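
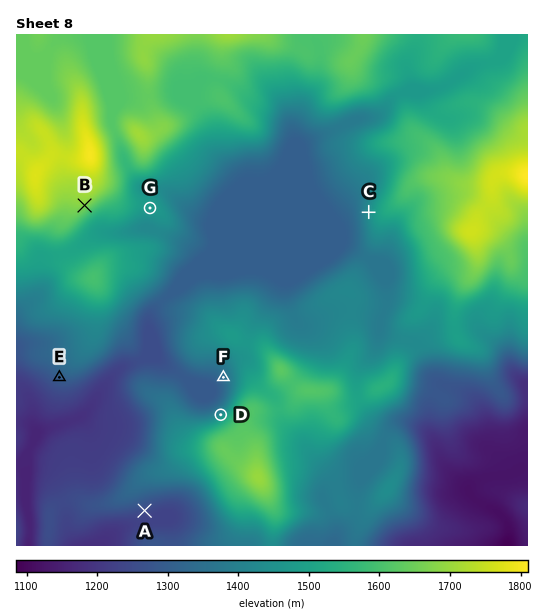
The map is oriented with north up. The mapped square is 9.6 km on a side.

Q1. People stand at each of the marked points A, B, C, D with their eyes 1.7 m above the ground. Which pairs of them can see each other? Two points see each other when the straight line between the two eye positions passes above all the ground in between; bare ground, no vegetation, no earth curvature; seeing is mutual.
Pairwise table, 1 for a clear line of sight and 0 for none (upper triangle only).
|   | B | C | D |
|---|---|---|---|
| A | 0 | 0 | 0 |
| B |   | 1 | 1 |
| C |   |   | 0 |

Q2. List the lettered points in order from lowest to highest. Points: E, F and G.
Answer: E F G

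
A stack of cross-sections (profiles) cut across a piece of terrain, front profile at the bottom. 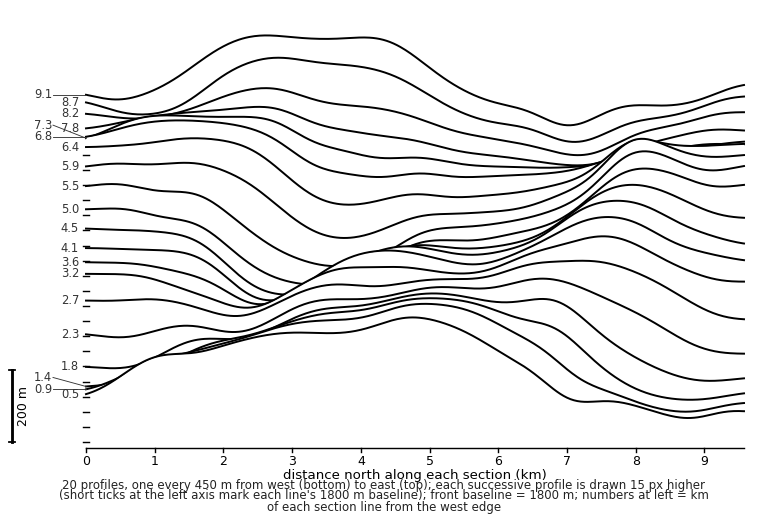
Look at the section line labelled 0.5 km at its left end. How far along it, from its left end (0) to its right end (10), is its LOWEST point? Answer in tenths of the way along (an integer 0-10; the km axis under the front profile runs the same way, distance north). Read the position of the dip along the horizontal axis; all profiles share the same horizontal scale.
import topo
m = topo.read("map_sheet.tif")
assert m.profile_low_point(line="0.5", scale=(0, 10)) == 9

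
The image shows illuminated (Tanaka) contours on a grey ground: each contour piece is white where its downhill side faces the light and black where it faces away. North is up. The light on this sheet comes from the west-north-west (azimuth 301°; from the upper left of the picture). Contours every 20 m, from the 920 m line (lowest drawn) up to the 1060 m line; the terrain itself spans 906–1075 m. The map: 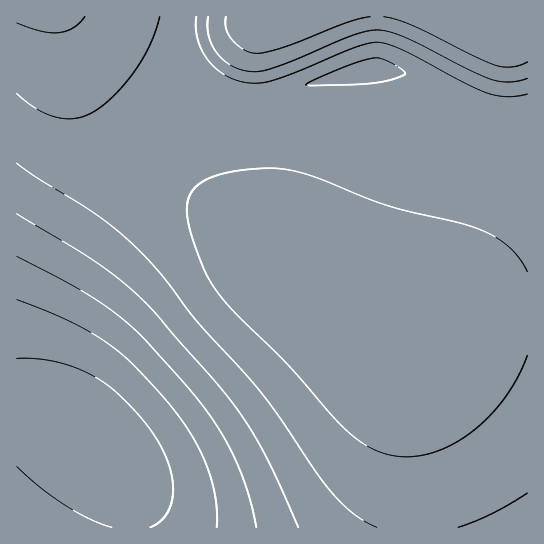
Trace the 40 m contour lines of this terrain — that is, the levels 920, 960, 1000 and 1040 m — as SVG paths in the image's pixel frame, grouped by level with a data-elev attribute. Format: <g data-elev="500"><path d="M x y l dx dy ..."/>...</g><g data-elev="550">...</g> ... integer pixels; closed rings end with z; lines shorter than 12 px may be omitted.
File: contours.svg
<g data-elev="920"><path d="M112 527l-22-8-25-14-25-18-23-21"/><path d="M17 359l17 0 19 2 18 5 18 7 14 9 12 9 31 32 11 16 8 16 6 16 2 15-1 13-4 12-7 10-11 6"/></g><g data-elev="960"><path d="M17 256l60 32 37 24 27 23 40 44 29 36 21 35 15 37 10 40"/></g><g data-elev="1000"><path d="M458 527l35-14 34-20"/><path d="M17 163l20 15 62 39 22 16 21 20 23 26 33 43 64 72 69 98 23 22 23 13"/><path d="M306 85l9-6 28-12 31-9 5 0 8 3 12 6 6 6-2 2-8 3-21 5-27 2z"/></g><g data-elev="1040"><path d="M17 23l24 8 17 2 15-5 12-11"/><path d="M208 17l1 18 7 16 13 13 17 7 12 1 12-3 81-33 15-5 12-1 12 2 17 6 60 31 24 10 19 3 17-4"/></g>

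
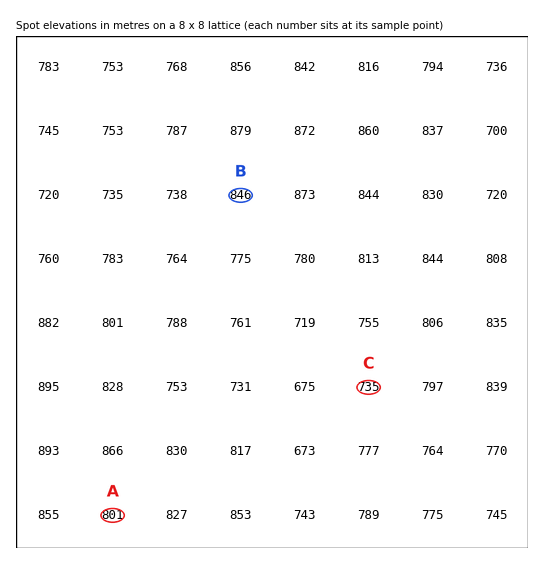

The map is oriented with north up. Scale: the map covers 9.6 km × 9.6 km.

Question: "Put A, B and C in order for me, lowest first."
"C A B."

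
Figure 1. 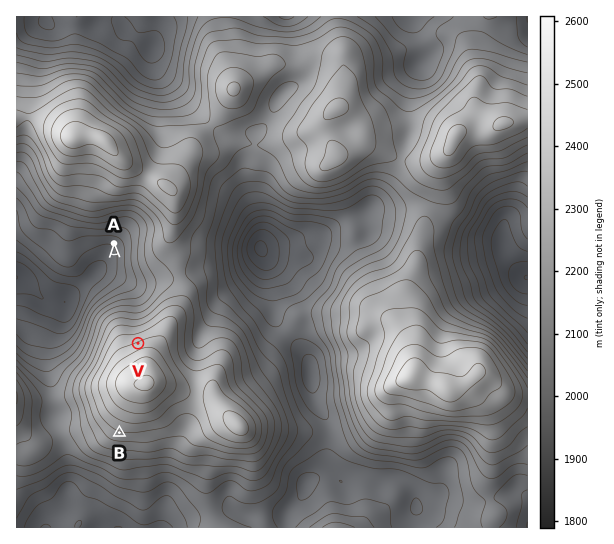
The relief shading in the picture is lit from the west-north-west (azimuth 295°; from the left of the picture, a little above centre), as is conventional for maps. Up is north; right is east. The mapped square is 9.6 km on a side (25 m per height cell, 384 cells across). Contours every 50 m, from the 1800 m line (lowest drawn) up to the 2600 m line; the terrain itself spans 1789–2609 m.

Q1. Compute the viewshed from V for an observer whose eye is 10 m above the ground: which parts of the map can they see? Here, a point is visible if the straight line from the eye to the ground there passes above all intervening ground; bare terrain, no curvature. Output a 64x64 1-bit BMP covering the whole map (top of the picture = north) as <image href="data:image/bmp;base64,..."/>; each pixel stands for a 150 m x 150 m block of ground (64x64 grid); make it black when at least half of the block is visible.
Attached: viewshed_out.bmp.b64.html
<image width="64" height="64" href="data:image/bmp;base64,Qk0+AgAAAAAAAD4AAAAoAAAAQAAAAEAAAAABAAEAAAAAAAACAAATCwAAEwsAAAIAAAAAAAAA////AAAAAAAAAAAAAAAAAAAAAAAAAAAAAAAAAAAAAAAAAAAAAAAAAAAAAAAAAAAAAAAAAAAAAAAAAAAAAAAAAAAAAAAAAAAAAAAAAAAAAAAAAAAAAAAAAAAAAAAAAAAAAAAAAAAAAAAAAAAAAAAAAAAAAAAAAAAAAAAAAAAAAAAAAAAAAAAAAAAAAAAAAAAAAAAAAAAAAAAAAAAAAAAAAAAAAAAAAAAAAAAAAAAAAAAABwAAAAAAAAAHAAAAAAAAAAeAAAAAAAAAB+AAAAAAAAAG4AAAAAAAAABgAAAAAAAAAGAAAAAAAAAA4AAAAAAAAAHgAAAAAAAAA/gAAAAAAAAP/AAAAAAABx/+AAAAQAA///8AAADAAP///wAAAMAA////AAAAwAD///8AAADgAP///4AAAOAAf///wAAA4AD///9wAADwAP///n5/Af4A///+f//j/gD//+B////8AP//wH////4Az/8A/////gDP/gD////+AM/4AP//jv4M3/AAP/8Afhzz4AAf/gA+H+AAAB/+AD4fwAAAP/8AHgiAAAA//8AcAAAAAD5/gA4AAAAAPH4AB4AAAAB/5gADgAAAAAP/AAGAAAAAAf8AAIAAAAAB/4AAAAAAAAAPgAAAAAAAAAeAAAAAAAAAAAAAAAAAAAAAAAAAAAAAAAAAAAAAAAAAAAAAAA=="/>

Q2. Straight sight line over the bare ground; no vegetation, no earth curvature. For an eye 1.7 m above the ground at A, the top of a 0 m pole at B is hidden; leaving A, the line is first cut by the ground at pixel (116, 299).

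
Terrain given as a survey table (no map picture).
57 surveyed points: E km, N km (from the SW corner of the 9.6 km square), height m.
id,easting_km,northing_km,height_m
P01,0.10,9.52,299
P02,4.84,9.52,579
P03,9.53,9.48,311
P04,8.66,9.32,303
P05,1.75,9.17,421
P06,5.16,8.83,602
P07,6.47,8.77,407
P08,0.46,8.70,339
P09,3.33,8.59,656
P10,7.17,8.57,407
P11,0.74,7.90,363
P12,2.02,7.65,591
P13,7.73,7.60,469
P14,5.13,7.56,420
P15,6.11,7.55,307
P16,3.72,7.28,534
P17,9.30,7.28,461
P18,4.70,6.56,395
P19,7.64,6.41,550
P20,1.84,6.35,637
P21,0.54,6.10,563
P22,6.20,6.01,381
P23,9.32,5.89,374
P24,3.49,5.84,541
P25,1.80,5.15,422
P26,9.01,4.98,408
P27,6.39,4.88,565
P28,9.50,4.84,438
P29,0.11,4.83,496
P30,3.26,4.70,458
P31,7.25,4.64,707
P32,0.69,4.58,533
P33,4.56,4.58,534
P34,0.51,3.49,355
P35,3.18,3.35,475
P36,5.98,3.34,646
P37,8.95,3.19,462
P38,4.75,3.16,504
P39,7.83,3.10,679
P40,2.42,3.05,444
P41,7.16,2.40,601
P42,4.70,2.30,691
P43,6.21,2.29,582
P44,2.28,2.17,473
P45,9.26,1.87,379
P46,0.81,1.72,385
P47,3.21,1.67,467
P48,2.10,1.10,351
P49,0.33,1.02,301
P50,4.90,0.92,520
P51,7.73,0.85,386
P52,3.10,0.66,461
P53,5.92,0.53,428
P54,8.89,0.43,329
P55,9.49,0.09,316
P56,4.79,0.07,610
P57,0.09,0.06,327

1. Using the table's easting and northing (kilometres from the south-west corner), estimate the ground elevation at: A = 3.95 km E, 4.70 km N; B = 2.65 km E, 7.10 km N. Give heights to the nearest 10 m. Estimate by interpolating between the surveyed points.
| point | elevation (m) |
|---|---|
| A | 540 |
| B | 550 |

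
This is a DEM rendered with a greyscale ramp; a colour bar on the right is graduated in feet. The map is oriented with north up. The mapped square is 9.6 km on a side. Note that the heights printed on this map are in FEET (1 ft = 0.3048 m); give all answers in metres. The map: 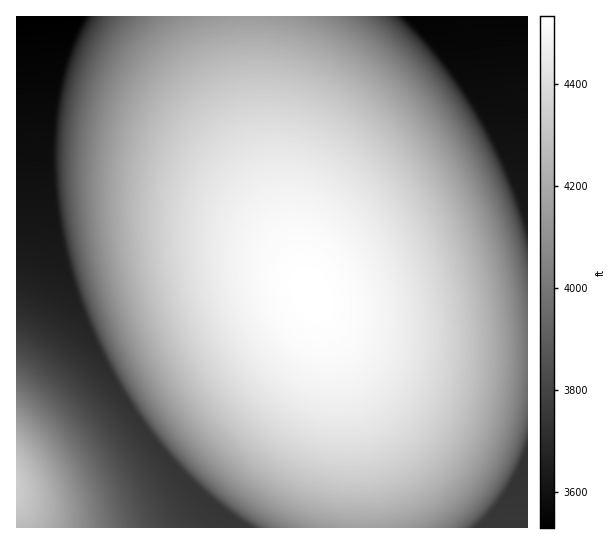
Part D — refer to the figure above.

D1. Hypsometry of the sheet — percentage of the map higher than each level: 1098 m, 93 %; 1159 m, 83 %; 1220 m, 73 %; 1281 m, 53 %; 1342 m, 23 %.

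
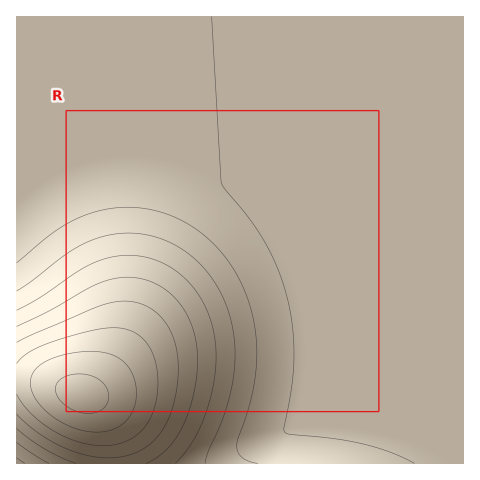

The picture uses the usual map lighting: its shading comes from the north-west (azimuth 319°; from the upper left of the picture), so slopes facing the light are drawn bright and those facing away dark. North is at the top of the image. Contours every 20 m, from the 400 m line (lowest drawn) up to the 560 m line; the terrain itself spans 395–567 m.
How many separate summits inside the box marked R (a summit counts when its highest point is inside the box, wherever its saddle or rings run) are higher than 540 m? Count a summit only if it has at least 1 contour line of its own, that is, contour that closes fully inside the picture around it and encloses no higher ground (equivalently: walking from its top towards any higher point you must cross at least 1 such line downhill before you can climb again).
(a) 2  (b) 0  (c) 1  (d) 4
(c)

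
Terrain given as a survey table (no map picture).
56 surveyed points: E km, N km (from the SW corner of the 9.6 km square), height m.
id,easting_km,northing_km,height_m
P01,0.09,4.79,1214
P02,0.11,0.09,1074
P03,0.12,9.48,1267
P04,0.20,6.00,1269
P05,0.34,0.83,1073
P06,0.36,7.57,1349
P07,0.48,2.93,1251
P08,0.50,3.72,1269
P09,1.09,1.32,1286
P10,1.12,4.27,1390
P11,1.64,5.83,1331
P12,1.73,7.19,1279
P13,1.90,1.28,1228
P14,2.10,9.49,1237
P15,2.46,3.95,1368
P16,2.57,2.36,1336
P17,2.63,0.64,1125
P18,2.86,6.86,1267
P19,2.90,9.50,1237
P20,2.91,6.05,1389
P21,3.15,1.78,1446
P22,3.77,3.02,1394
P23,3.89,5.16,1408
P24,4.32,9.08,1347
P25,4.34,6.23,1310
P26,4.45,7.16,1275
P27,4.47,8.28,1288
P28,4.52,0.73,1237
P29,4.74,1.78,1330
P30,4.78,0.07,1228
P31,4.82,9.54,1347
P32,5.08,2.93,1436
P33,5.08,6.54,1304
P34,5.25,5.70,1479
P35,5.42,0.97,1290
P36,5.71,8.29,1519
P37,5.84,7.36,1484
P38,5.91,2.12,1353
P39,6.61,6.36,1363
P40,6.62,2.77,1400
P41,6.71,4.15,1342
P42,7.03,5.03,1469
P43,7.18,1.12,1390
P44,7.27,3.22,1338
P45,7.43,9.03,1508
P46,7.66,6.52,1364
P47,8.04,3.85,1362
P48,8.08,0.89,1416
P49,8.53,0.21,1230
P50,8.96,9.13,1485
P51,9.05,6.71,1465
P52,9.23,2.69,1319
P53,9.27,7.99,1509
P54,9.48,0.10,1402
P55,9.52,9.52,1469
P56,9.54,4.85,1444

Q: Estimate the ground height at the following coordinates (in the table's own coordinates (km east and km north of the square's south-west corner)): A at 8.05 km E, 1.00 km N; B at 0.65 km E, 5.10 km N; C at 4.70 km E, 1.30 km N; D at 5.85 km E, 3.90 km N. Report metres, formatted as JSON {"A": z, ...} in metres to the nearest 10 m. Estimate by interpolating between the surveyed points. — {"A": 1390, "B": 1280, "C": 1270, "D": 1350}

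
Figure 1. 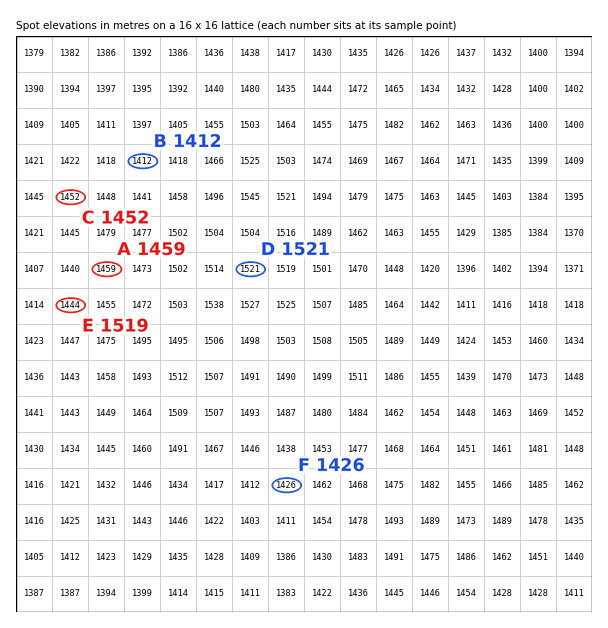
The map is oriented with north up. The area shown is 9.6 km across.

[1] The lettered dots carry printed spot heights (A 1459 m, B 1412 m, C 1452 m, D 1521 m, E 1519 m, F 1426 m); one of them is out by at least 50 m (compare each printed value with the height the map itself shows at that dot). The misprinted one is E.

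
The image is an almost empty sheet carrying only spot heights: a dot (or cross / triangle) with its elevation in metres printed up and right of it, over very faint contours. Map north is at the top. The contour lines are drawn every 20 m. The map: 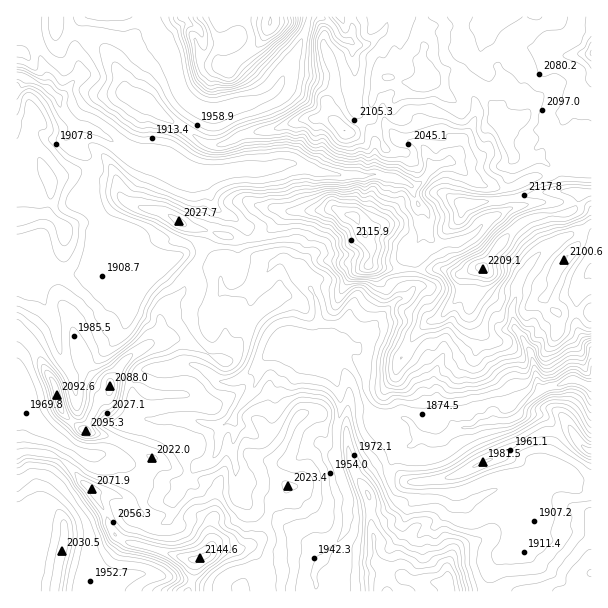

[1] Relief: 1805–2210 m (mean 1990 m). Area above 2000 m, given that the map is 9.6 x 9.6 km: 36.2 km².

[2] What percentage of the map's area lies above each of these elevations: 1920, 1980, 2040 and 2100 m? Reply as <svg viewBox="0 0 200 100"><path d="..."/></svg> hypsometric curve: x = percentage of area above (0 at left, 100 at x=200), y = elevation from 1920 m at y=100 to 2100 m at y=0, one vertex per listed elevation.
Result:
<svg viewBox="0 0 200 100"><path d="M164 100l-66-33-45-34-34-33"/></svg>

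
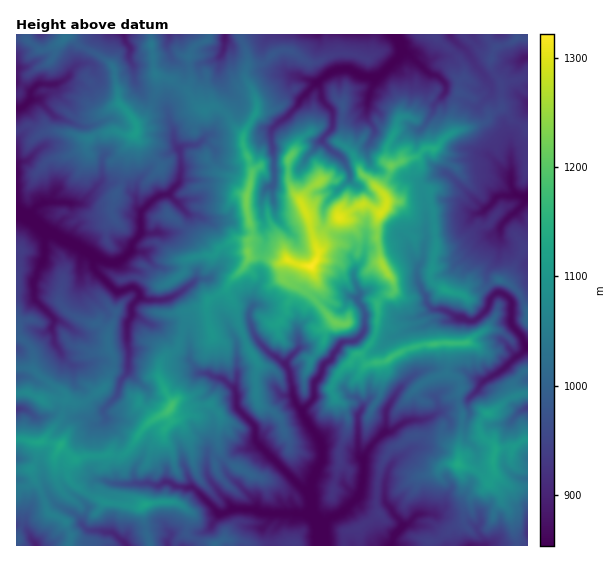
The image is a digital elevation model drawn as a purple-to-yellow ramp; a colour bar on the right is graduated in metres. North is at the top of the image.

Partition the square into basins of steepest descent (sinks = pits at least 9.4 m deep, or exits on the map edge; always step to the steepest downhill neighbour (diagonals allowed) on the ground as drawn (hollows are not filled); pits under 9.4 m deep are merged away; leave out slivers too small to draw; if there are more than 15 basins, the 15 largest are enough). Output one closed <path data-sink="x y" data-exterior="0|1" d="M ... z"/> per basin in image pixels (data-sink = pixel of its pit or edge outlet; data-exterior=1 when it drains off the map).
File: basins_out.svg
<path data-sink="321 545" data-exterior="1" d="M366 205l-5 0-8 4-16 10-14 14-7 10 3 8-2 8-6 7-13-1-11-6-12 3-10-5-15-2-5 10-14 15-6 11-14 7-6 9-15 3-3 3 0 7-8 27-16 12-4 9 0 9 13 24-1 7-6 6-12 5-10 10-18 25-43 3-8 2-6 8 0 9 3 5 12 10 20 11 28 4 11 0 15-4 18 0 16 11-4 20 11 8 17 5 130 0 2-15 14-4 18-14-3-6 0-10 4-29 13-21 17-10 16-2 13 3 19 12 3-14 2-23-6-17 4-9-2-8-12-7 2-12 0-17-27 2-11 2-20 10-4 4-20 4-7-10 15-18 2-9 0-25 5-6 11-4 2-4-3-10-7-8-6-18-3-30 4-10z"/><path data-sink="17 212" data-exterior="1" d="M158 75l-2 1 1 13-4 12-9 18-8 5 0 8-3 3-11-1-4-3-9 0-18 7-9 0-21-7-22 2-8-7-5 0-10 5 0 206 5 1 11 11 1 20 22 20 8 4 4 6-3 2-4 19-16 21 17 5 14 13 7-2 43-3 16-23 12-12 12-5 6-6 1-7-13-24 1-14 5-6 14-10 8-27 0-7 3-3 15-3 6-9 14-7 6-11 10-9 8-14-1-16 4-5 0-7-5-18 0-18 4-10 1-15-9-24 0-9-20-24-9-5-8 4-5-1-16-20-14-10z"/><path data-sink="395 35" data-exterior="1" d="M434 34l-107 0 2 21-11 7-11 0-16-11-9-1-9 4-10 9-13 2-3 3-2 11 10 16 2 9-1 9-13 24 0 7 9 24-1 15-4 10 0 18 5 18 0 7-4 5 0 12 3 4 14 0 10 5 12-3 11 6 13 1 8-11-3-12 21-24 24-14 9 1 9 7 6-5 2-9-7-11 13-23 24-8 8-8 10 0 12-14 6-3-1-17 7-22 0-12 5-4 0-9-5-11-24-19z"/><path data-sink="527 347" data-exterior="1" d="M426 189l-15 0-4 1-9 11-9 0-12 18-1 20 4 21 12 19 3 10-2 4-11 4-5 6 0 25-2 9-15 18 7 10 20-4 4-4 20-10 11-2 27-2 0 17-2 12 12 7 2 8-4 9 6 17-2 23-2 8 0 20 19 7 12 11 5-7-2-19 3-7-5-7-10-6-2-9 1-6 6-7 9-4 12-11 9-3-3-11 12-14 3 0 0-60-8-18-7-7-14-7-17 10-11-2-9 8-17-5-14-10 5-29 0-12-3-27-4-9 0-12z"/><path data-sink="527 197" data-exterior="1" d="M502 109l-9 4-10 10-29 8-7 4-12 14-10 0-8 8-24 8-13 23 7 14 11-1 9-11 4-1 15 0 3 2 0 12 4 9 3 27 0 12-5 29 14 10 17 5 9-8 11 2 15-10 9 0 17-28 5-4 0-116-15-10z"/><path data-sink="391 545" data-exterior="1" d="M426 435l-16 2-21 14-9 17-3 13-1 26 3 6-18 14-14 4-3 12 2 3 81 0 2-5 12-3 12-11 10-4 1-8 7-7 1-12 17-13-11-12-19-7 0-13-4-4-8-2-8-7z"/><path data-sink="17 108" data-exterior="1" d="M70 37l-4 0-10 8-3 12-7 8-8 2-11 9-7 17-4 2 0 34 15-3 8 7 22-2 21 7 9 0 18-7 9 0 4 3 11 1 3-3 0-8-17-21-6-36-18-14-16-7z"/><path data-sink="126 545" data-exterior="1" d="M43 441l-4 2-2 16-6 12 12 24 5 17 19 11 4 10-1 13 79-1-7-39-39-4-20-11-8-5-7-10 0-9 7-8-14-13z"/><path data-sink="225 37" data-exterior="0" d="M239 34l-29 0-4 7-9 4-5 4-3 6 2 28-3 8 13 18 5 1 8-4 9 5 20 26 13-24 1-9-2-9-10-16 3-22z"/><path data-sink="123 35" data-exterior="1" d="M150 34l-85 1 14 11 20 9 14 12 6 36 16 20 7-2 5-6 10-26 0-12-4-9z"/><path data-sink="450 35" data-exterior="1" d="M463 34l-28 1 0 3 24 19 5 11 0 9-5 4 0 12-7 22 0 13 2 3 29-8 10-10 8-5 0-25-10-16 1-10-11-6z"/><path data-sink="470 545" data-exterior="1" d="M490 483l-18 13-1 12-7 7-1 8-10 4-12 11-12 3 0 5 86 0 2-2-8-33-8-10-1-8z"/><path data-sink="35 545" data-exterior="1" d="M34 479l-4 6-9 2-2 4-2 6 6 14 0 10-7 24 53 1 2-13-4-10-19-11-5-17z"/><path data-sink="318 35" data-exterior="1" d="M326 34l-85 0-1 3 8 20-1 10 3-2 13-2 10-9 9-4 9 1 16 11 11 0 11-7z"/><path data-sink="170 35" data-exterior="1" d="M209 34l-58 0 4 39 19 8 13 10 4-8-2-28 8-10 11-6z"/>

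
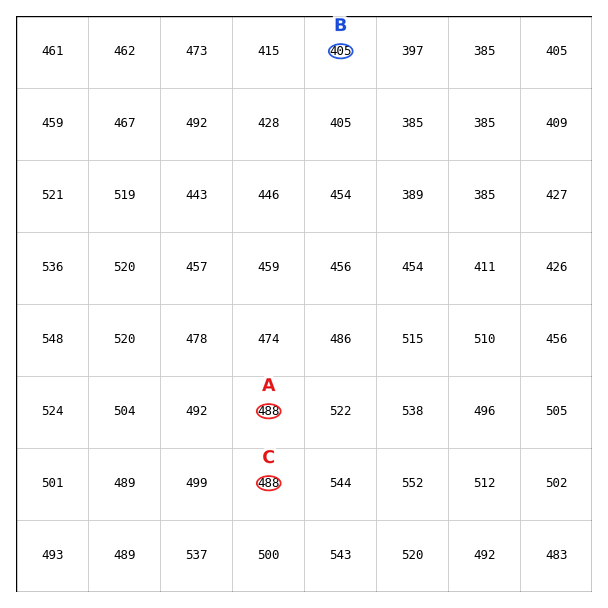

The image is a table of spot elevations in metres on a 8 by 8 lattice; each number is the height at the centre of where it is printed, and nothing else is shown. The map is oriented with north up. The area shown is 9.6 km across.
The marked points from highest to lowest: C A B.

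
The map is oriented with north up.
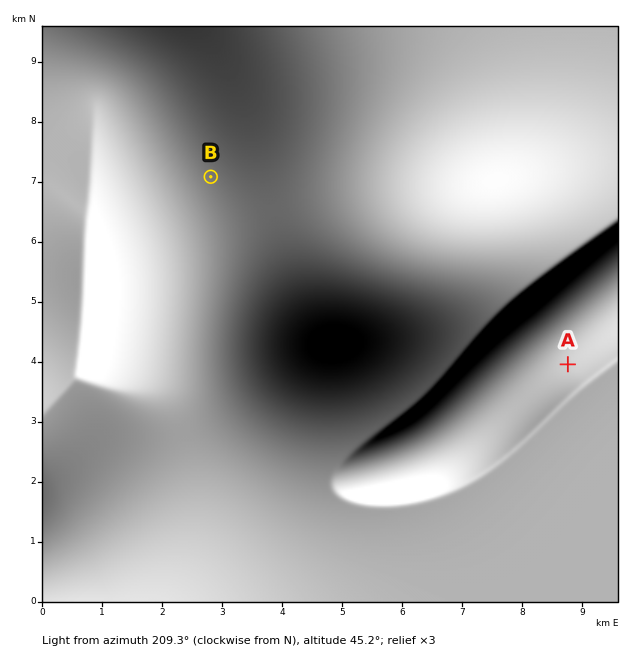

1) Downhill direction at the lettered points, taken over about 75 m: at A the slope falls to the SE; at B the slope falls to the E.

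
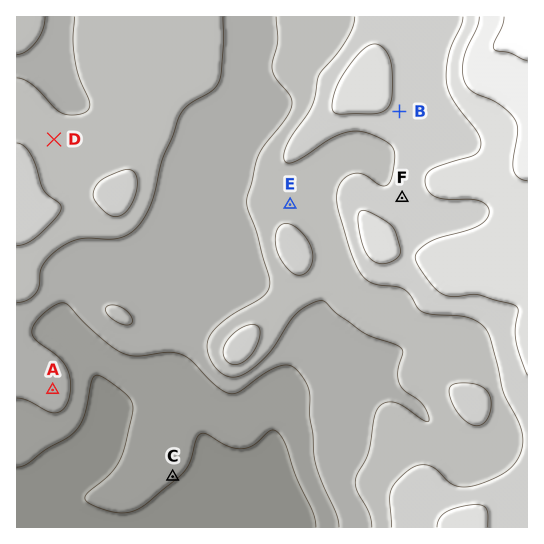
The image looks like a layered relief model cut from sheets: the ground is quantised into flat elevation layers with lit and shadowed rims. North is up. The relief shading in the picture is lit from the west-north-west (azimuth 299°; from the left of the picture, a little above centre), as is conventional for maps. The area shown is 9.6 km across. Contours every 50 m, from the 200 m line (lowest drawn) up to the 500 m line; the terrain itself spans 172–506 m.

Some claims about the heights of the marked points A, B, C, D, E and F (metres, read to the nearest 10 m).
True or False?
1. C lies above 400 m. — False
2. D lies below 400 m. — True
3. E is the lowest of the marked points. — False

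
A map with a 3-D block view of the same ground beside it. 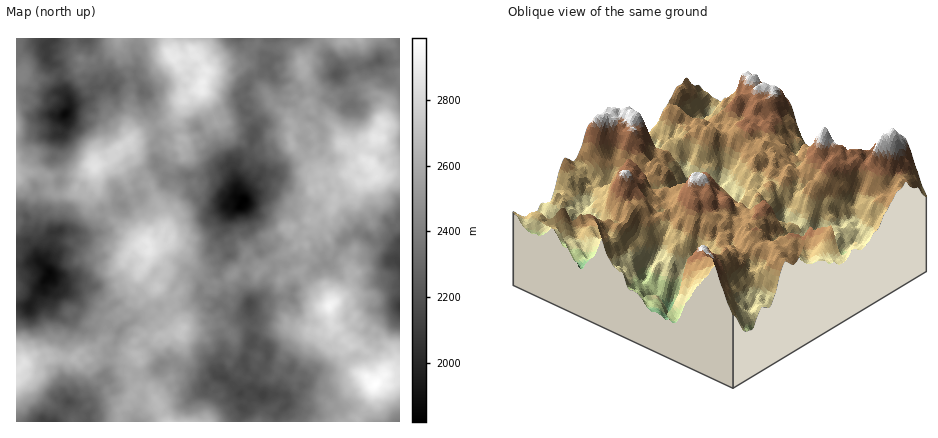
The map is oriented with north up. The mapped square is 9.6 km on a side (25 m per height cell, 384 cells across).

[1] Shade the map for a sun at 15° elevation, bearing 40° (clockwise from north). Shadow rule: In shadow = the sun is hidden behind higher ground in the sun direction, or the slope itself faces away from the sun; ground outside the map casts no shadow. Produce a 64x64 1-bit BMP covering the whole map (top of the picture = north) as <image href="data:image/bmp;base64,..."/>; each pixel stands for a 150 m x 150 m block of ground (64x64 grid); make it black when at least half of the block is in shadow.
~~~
<image width="64" height="64" href="data:image/bmp;base64,Qk0+AgAAAAAAAD4AAAAoAAAAQAAAAEAAAAABAAEAAAAAAAACAAATCwAAEwsAAAIAAAAAAAAA////AAAAAAAPHw8AAAA/+JwfhgAAAP/4Mc8AAAAOf/sD/wAAAH9//mf+AAAB/9/4B/zAAAH//+AD+cAAAf//wAP7wAAx///AAfOQADP//wADwZGAI//8AAAAMfAD//wAAABh8DH//UAAAAPxMf/gAAAAADAx/9AAAAAAAAH/AAAAAAAAAHjQAAAAAAAAcPAAAYAAAAHx8AAAMDgAA8HwAAA54AADw8AAA//nAIfzgAAH/+YAF/OAAA//+AAH8wAAD//4ADMzAAAf//AAAwICAD//4AAAAAAAf//YAAAABAB/h5wACAAAAH/DGAAMYwAAf/CAAAh4EAD/+IAAALwQEP//wAAAGABwf/+AAAARgGB//QAAADAQYP/wAAAf4BHE//AAAB+AEZj/8iAAH+GBOM/sAAAf+cHxAfhkAB//g/sQ+MAAH/+HiDH5wAAP/wcAAHiAeA//AGAAMAD8D/4AQAAgAfh9/gxAACAR8H3+HgAAAADgfPweAAAAACBx/AwgAAAB4GH4CAAAYAHBQfgYAADwAecB+BAQA/gB/gH4ABAD4Af/A/AAIAPkX/8D4ADgA/B/5wPAAOAD8H/GAYAAwAPgf+AAAQAAAeP/8AAfAAABx//wAB8MAAHH3+AAHh8AA8f/4AAOH4ADx4/AAB4f/gAHj4AAPB/eAAeHAAAAH8wBh4cAAAAYiA=="/>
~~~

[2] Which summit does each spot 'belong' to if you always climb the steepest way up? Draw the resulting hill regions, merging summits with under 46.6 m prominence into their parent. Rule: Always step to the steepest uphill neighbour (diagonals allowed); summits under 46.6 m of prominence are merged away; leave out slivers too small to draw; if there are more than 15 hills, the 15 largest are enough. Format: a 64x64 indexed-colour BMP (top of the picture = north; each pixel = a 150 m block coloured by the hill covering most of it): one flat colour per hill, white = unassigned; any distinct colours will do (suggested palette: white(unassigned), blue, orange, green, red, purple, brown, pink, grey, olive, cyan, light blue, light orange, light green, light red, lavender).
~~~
<image width="64" height="64" href="data:image/bmp;base64,Qk12CAAAAAAAAHYAAAAoAAAAQAAAAEAAAAABAAQAAAAAAAAIAAATCwAAEwsAABAAAAAAAAAA////ALR3HwAOf/8ALKAsACgn1gC9Z5QAS1aMAMJ34wB/f38AIr28AM++FwDox64AeLv/AIrfmACWmP8A1bDFAHd3d3ERESIiIimZmZmZmZmZmZAAAAERERERERERERERd3d3dxERmZmZmZmZmZmZmZmZmQAAARERERERERERERF3d3d3EREZmZmZmZmZmZmZmZmZAAAREREREREREREREXd3d3d3d5mZmZmZmZmZmZmZmZEQABERERERERERERERd3d3d3d3REmZmZmZmZmZmZkREREBEWYRERERERERERF3d3d3d3d0RJmZmZmZmZmZERERERERZmEREREREREREXd3d3d3d3dJmZmZmZkiIiIRERERERFmZhERERERERERd3d3d3d3d3mZmZmZkiIiIiERERERERZmYRERERERERF3d3d3d3d3eZmYiJkiIiiIiBERERERFmZmEREREREREXd3d3d3d3d4iIiIiCIoiIiIERERFmZmZmZmZhERERERd3d3d3d3d3eIiIiIiIiIiIgRERERZmZmZmZmYRERERF3d3d3d3d3d4iIiIiIiIiIiBERERFmZmZmZmZmZmEREXd3d3d3d3d3iIiIiIiIiIiIERERFmZmZmZmZmZmZhERd3d3d3d3d3d4iIiIiIiIiIgRERZmZmZmZmZmZmZmERF3d3d3d3d3d3iIiIiIiIiIiBERFmZmZmZmZmZmZmYREXd3d3d3cid3KIiIiIiIiIiIgREWZmZmZmZmZmZhERERd3d3d3ciJEIiKIiIiIiIiIiIERZmZmZmZmZmZhERERF3d3dxESIiIiIiIiiIiIiIiIiIFmZmZmZmZmZhEREREXd3dxERIiIiIiIiIoiIiIiIgREWZmZmZmZmZmYRERERAHd3ERESIiIiIiIiKIiIiIgRERZmZmZmZmZmZmZmZmYAB3cRESIiIiIiIiIiIiKIREEAARYWZmZmZmZmZmZmZgAAcRESIiIiIiIiIiIiIiREQAARERERZmZmZmZmZmZmAAABEiIiIiIiIiIiIiIiJERAABEREREWZmZmZmZmZmYAAAEiIiIiIiIiIiIiIiIiRAAAERERERZmZmZmZhEWYQAAACIiIiIiIiIiIiIiIiIkAAARERERERZmZhERERERAAACIiIiIiIiIiIiIiIiIiIAABEREREREWZhERERERERACIiIiIiIiIiIiIiIiIiIgAAERETMxETMxERERERERERUiIiIiIiIiIiIiIiIiIiIBERETMzMzMzMRERERERER1SIiIiIiIiIiIiIiIiIiIhERETMzMzMzMzERERERER3VUiIiIiIiIiIiIiIiIiIiERETMzMzMzMzMRERERERHdVSIiIiIiIiIiIiIiIiIiERERMzMzMzMzMzEREREREd1VIiIlUiIiIiIiIiIiIiIRERMzMzMzMzMzMzERERER3VVVVVVVIiIiIiIiIiIiIiEREzMzMzMzMzMzMxERERHdVVVVVVUiIiIiIiIiIiIiIRETMzMzMzMzMzMzMREz3d0lVVVVVSIiIiIiIiIiIiIhERMzMzMzMzMzMzMzMzPd3SVVVVVVUiIiIiIiIiIiIiIRMzMzMzMzMzMzMzMzM93dIlVVVVVVVSIiIiIiIiIiEREzMzMzMzMzMzMzMzMz3d0iVVVVVVVVUiIiIiIiERERGzMzMzMzMzMzMzMzMzPd0iIlVVVVVVVVIiIiIiEREREbMzMzMzMzMzMzMzMzM93d0iVVVVVVVVUiIiIiIRERERuzMzMzMzMzMzMzMzMz3d3d1VVVVVVVVSIiIiIhERER67szMzMzMzMzMzMzMzPd3d3VVVVVVVVVUiLu7u7u7u67u7uzMzMzMzMzMzMzM93d3dVVVVVVVVVVIu7u7u7u7ku7u7szMzMzMzMzMzMz3d3d1VVVVVVVVVVe7u7u7u7kS7u7u7szMzMzMzMzMzPd3d1VVVVVVVVVVV7u7u7u7kREu7u7u7MzMzMzMzM6o93d3dVVVVVVVVVVXu7u7u7kRERLu7u7uzMzMzMzqqqq3d3d1VVVVVVVVVVe7u7u7kREREu7u7u7MzMzMzqqqqr/3d3VVVVVVVVVVVXu7u7kRERES7u7u7szMzMzqqqqqv////9VVVVVVVVVVURO7uREREREu7u7uzMzMzOqqqqq/////1VVVVVVVVVURERERERERES7u7u7MzMzM6qqqqr/////VVVVVVVVVVREREREREREQRu7u7szMzMzqqqqqv////9VVVVVVVVVREREREREREQREbu7uzMzMzOqqqqq//////VVVVVVVVVERERERERERBERG7uzMzMzM6qqqqr/////8RVVVVVVVEREREREREREEREbERMzMzMxqqqqqv//8f8RERVVVVVUREREREREREEREREREzM8ERqqqqqqEREREQERFVVVVVRERERERERERBEREREczMzBGqqqqqoRERERABEAAAVVVEREREREREREQREREczMzMGqqqqqoRERERAAAAAAAABERERERERERERBERzMzMzMwaqqqqoREREREAAAAAAAAERERERERERERERBzMzMzMzMCqqqoREREREAAAAAAAAARERERERERERERETMzMzMzMAAAAqhEREREAAAAAAAAABERERERERERERERMzMzMzMwAAAAAAAEREQAAAAAAAAAEREREREREREREERzMzMzMwAAAAAAAARERAAAAAAAAAAREREREREREREERHMzMzMwAAAAAAAABEREQEQAAAAAABEREREREREREEREczMzMzAAAAAAAAA"/>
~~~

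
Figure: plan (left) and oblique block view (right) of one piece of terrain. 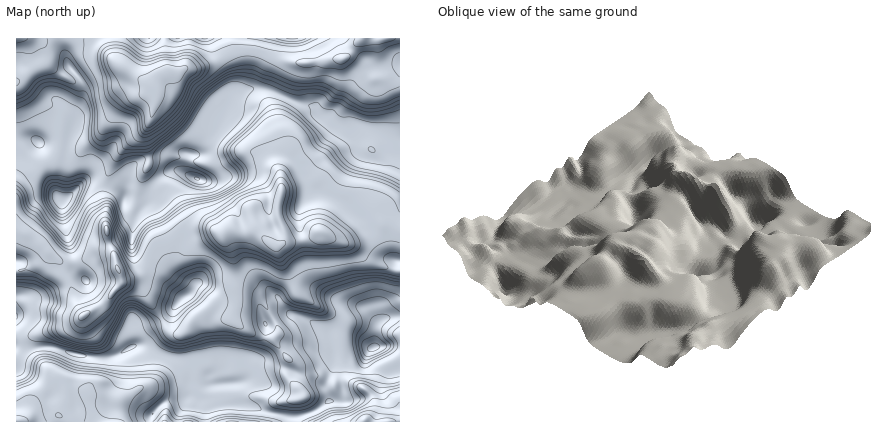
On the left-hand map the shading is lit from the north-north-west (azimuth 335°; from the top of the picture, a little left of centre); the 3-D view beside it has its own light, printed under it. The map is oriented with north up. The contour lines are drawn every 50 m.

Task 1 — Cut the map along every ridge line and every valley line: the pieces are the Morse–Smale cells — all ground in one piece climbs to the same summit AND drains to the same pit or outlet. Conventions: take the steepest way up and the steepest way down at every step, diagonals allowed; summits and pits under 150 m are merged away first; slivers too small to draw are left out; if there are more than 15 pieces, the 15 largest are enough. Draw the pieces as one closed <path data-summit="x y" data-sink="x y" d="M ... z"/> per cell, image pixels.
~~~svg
<path data-summit="274 246" data-sink="374 348" d="M392 224l-10 0-8 11-20 8-12 0-22-11-12 7-22 3-8 4-8-3-14-13-10 3-18-3-6 4-20-7-20 3-12 10-10 2 0 4 15 26 15 11 2 7-26 26-16 9-16 5-1 16 13 1 18 9 36 7 14 21 9 0 0 12 5 8 24 2 14 6 24 5 8 0 14-5 17-12-4-14 11-26 0-8 26-5 12 1 2-24 10-6 14-2 0-88z"/><path data-summit="154 90" data-sink="60 200" d="M114 38l-98 0 0 98 14 2 10 6 12 40 8 16 10-4 14-14 8-1 10 4 14-27 16-18 15-12 4-8 5-22-1-8-5-5-33-21-2-4z"/><path data-summit="16 422" data-sink="374 348" d="M138 345l-32 13-24-2-30-9-36 1 2 20-2 0 0 54 28 0 14-7 10 4 2 3 222 0 0-4-4-2-22-4-14-6-24-2-5-8 0-12-9 0-14-21-36-7z"/><path data-summit="274 246" data-sink="196 178" d="M262 89l-14 0-16 4-7 9-5 18-8 14-14 19-9 1-3 16 4 6-18-6-8 4-10 10-12 26 6 4 12 29 10-3 12-10 18-3 10 1 12 6 6-4 10 3 18-3 18 16 4 0 5-4 1-10-6-14 0-14 3-8-2-32 4-20-11-40 2-12z"/><path data-summit="274 246" data-sink="60 200" d="M274 92l-2 12 11 40-4 20 2 32-3 8 0 14 6 14-1 10 23-2 14-8 22 11 12 0 20-8 8-11 10 0 8 4 0-82-10 5-10 9-14-2-9-6-2-12-5-10-12-3-10-9-6-2-8-9-20-6z"/><path data-summit="154 90" data-sink="196 178" d="M256 50l-20 2-34 15-18 2-4 3-10-1-10 4-7 9 3 14-9 30-28 26-16 30 11 3 9 7 1 5 10 2 8 6 8-17 14-16 12-4 12 5-2-7 3-14 9-1 14-19 8-14 7-22 5-5 16-4 14 0 12 3 12-26 7-4-25-6z"/><path data-summit="118 268" data-sink="374 348" d="M160 243l-9 5-9 22-4 5-12 4-4-1-1 6-13 16-24 15-8-11-4-14-4-8-28 15-24 0 0 51 12 1 24-2 30 9 24 2 12-3 14-8 2-3 0-14 16-5 16-9 26-26 0-4-17-14-12-18z"/><path data-summit="154 90" data-sink="60 200" d="M400 38l-38 0-13 16-7 5-32 4-20 0-4 3-12 26 20 9 20 6 8 9 6 2 10 9 13 5 5 10 1 10 5 4 18 4 20-14z"/><path data-summit="154 90" data-sink="292 38" d="M362 38l-246 0-1 22 7 7 30 20 4-9 8-5 38-6 28-13 14-4 12 0 22 9 20 4 44-4 7-5z"/><path data-summit="118 268" data-sink="60 200" d="M92 181l-8 1-14 14-9 4 2 20 9 32 2 16 10 10-10 0-6 4 8 22 8 11 20-11 18-22-15-46-4-50z"/><path data-summit="364 422" data-sink="374 348" d="M400 346l-26 1-32 13 0 40-14 1-16 11-20 5 0 5 108 0z"/><path data-summit="274 246" data-sink="60 200" d="M26 137l-10 1 0 92 8 2 16 12 18 15 3 5 1 10 6 7 6-3 8 0-8-10-2-16-9-32-1-18-6-8-4-10-12-40-4-4z"/><path data-summit="118 268" data-sink="196 178" d="M106 185l-3 1 0 12 3 8-1 16 3 20 12 34 2 3 4 0 12-4 4-5 9-22 8-8-11-26-6-4 0-4-8-5-10-2-4-8z"/><path data-summit="274 246" data-sink="374 348" d="M18 230l-2 0 0 66 24 1 28-15-6-8-2-12-20-18z"/><path data-summit="154 90" data-sink="374 348" d="M366 347l-30 5 0 8-11 26 5 15 12-1 0-40 29-12z"/>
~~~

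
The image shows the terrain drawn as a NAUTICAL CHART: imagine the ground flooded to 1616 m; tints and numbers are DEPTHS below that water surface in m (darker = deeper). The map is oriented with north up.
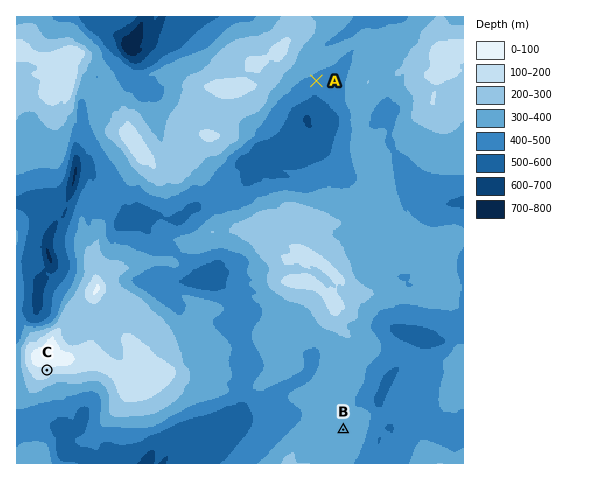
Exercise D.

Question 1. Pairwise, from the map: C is higher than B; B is higher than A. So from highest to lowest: C B A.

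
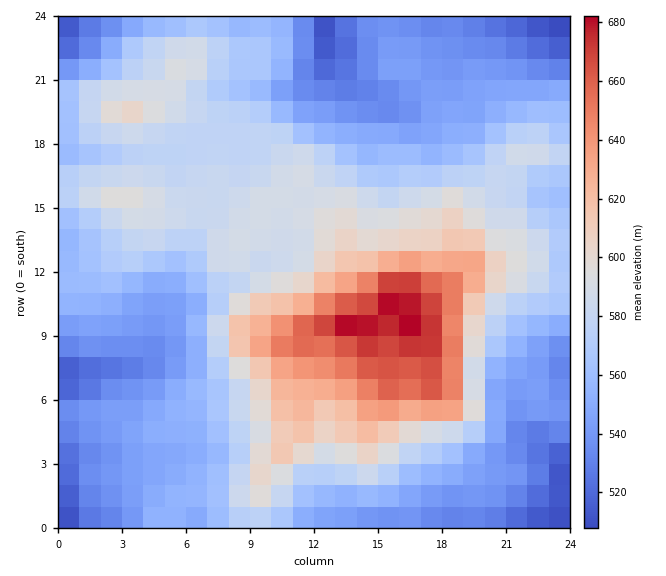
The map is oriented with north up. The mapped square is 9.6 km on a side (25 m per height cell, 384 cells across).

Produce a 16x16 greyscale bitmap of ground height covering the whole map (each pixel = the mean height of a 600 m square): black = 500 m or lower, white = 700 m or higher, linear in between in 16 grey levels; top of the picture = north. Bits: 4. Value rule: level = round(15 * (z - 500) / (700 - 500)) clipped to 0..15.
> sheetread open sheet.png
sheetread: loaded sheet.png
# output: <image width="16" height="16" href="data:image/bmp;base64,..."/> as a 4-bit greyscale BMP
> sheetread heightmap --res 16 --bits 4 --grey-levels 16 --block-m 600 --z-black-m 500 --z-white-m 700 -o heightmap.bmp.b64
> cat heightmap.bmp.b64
<image width="16" height="16" href="data:image/bmp;base64,Qk32AAAAAAAAAHYAAAAoAAAAEAAAABAAAAABAAQAAAAAAIAAAAATCwAAEwsAABAAAAAAAAAAAAAAABEREQAiIiIAMzMzAERERABVVVUAZmZmAHd3dwCIiIgAmZmZAKqqqgC7u7sAzMzMAN3d3QDu7u4A////ABI0RWRDMyIhIzRGdlZUMzEjNEWIeHZTIjM0RomKqZQzEjNGiqvMpDMiI0irvd2lQzMzWJvd3aZURERWeKvcuGVFZWdniJmodlZ2Z3d3eIdlZ3Zmd3ZmdmVVZmZnZVRWZlZ2ZmVDM0RVV3dlQyIzM0Q0Z3VTEjMzMhNFVVMSMyIR"/>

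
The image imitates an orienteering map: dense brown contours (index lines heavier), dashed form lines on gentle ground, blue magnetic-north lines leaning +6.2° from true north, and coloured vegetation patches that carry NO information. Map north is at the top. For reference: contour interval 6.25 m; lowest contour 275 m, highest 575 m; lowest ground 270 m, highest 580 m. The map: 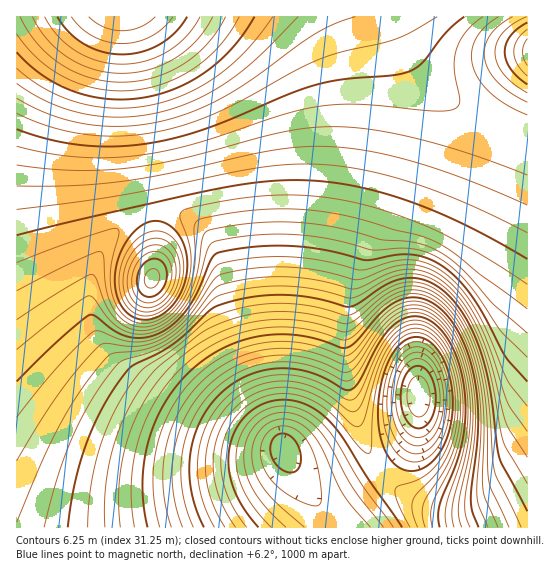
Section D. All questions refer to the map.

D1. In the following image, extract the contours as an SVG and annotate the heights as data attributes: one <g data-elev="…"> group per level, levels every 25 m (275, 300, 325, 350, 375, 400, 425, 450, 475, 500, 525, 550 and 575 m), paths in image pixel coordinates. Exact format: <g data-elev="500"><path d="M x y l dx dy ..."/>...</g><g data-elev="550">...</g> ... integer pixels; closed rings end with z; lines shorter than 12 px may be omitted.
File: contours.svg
<g data-elev="275"><path d="M418 417l-4-2-4-5-3-15 3-13 4-5 4-1 4 1 5 5 3 15-3 14-4 4z"/></g><g data-elev="300"><path d="M286 527l-19-18-12-16-8-16-3-18 2-17 8-15 12-10 16-5 9 1 11 4 8 5 9 8 11 16 23 43 30 38"/><path d="M410 453l-10-7-8-13-4-18-1-20 4-20 7-16 9-9 11-3 7 2 5 3 10 14 6 20 1 21-4 22-9 15-5 5-7 4-7 1z"/></g><g data-elev="325"><path d="M236 527l-10-15-7-15-4-15-2-16 1-16 4-15 6-13 9-12 13-11 14-8 17-3 16 0 13 3 13 6 15 10 17 17 4 2 4 0 6-8 11-43 10-24 13-16 8-5 8-2 8 2 8 4 8 7 6 9 9 24 4 29-3 28-7 24-10 16-20 22-5 8-1 10 6 16"/></g><g data-elev="350"><path d="M193 527l-7-18-4-19-1-19 1-18 4-18 7-17 9-15 12-13 13-11 15-8 16-6 17-3 16 0 15 2 17 6 20 11 7-1 8-7 18-32 11-15 14-10 13-4 9 2 8 4 8 6 8 9 12 22 7 30 2 24-2 25-5 27-15 44-1 12 2 10"/></g><g data-elev="375"><path d="M148 527l-4-21-2-23 2-22 5-22 8-21 10-19 13-17 14-15 16-11 17-10 19-7 19-4 17-1 19 2 20 4 20 8 6-1 10-6 19-23 11-11 12-7 14-3 9 1 8 4 16 12 14 21 11 27 5 28 2 29-1 24-6 59 2 11 6 14"/></g><g data-elev="400"><path d="M88 527l4-46 11-43 9-21 10-19 13-20 10-11 32-21 32-27 18-7 28-7 30-2 26 3 32 9 6 0 9-4 31-23 12-5 10-1 18 4 16 10 14 17 12 22 9 24 7 28 8 84 26 56"/></g><g data-elev="425"><path d="M17 461l23-39 19-29 20-26 20-21 7-3 20 3 12 0 21-6 14-8 13-12 11-14 16-25 5-5 20-5 28-4 23 0 21 2 45 11 10-2 26-11 14-2 17 1 16 7 19 17 17 24 15 33 18 55 20 29"/></g><g data-elev="450"><path d="M17 320l45-30 29-16 3 1 3 5 11 29 11 13 8 5 8 3 10 1 10-3 10-5 9-7 14-19 8-20 6-37 4-8 8-3 29-5 44-2 44 5 49 12 33 3 20 6 13 8 12 9 35 39 34 29"/></g><g data-elev="475"><path d="M140 315l13 0 12-6 10-12 7-16 2-16-3-15-8-12-11-6-12 0-12 6-10 12-7 16-2 17 3 15 8 12z"/><path d="M17 209l105-14 136-27 31-4 29 0 45 6 51 13 53 21 60 29"/><path d="M527 93l-13-9-10-10-7-11-2-10 2-11 6-9 10-9 14-7"/></g><g data-elev="500"><path d="M147 297l6 0 5-3 5-5 3-7 1-7-1-7-3-5-5-4-7 0-5 3-5 5-3 7-1 8 1 7 4 5z"/><path d="M17 129l38 12 39 5 40-1 41-7 42-13 70-30 27-10 25-5 54-5 17-4 12-8 24-30 18-16"/></g><g data-elev="525"><path d="M17 68l13 11 16 10 16 8 17 6 18 4 18 1 18 0 18-3 35-11 32-19 29-25 26-33"/></g><g data-elev="550"><path d="M32 17l15 23 11 10 11 8 25 11 13 3 15 1 28-4 25-11 22-18 9-11 7-12"/></g><g data-elev="575"><path d="M89 17l16 10 17 4 17-4 8-4 8-6"/></g>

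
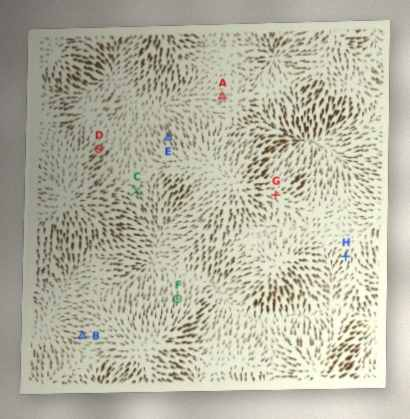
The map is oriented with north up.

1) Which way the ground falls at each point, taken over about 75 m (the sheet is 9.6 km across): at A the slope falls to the W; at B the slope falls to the W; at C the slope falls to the SE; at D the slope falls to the NE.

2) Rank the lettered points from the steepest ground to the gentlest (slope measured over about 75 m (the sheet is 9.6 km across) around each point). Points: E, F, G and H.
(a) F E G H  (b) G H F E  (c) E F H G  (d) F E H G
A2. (c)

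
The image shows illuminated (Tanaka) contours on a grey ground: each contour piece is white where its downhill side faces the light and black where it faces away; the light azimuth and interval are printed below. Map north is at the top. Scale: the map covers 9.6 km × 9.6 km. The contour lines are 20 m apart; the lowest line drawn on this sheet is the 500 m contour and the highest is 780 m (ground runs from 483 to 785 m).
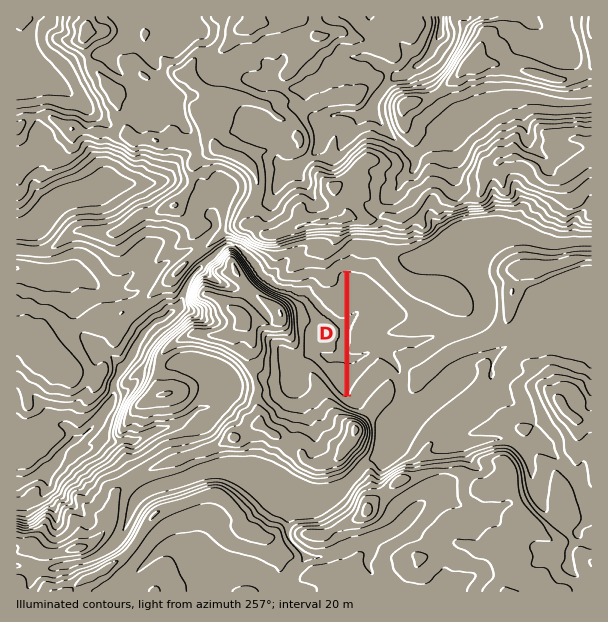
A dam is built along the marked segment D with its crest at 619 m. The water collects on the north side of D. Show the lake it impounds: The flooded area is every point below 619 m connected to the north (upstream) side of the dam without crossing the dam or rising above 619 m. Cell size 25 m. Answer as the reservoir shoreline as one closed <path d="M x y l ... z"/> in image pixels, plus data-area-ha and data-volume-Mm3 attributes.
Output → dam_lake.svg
<path d="M354 272l-5 1 1 117 6-12 15-14 1 0 5-6 6 0 16 12-1-7-4-6 0-6 5-1 5-2 10 0 16-10-49-2-1-3 4-3 17-10 3-6-7-11-26-25-8-4-7 0-2-2z" data-area-ha="119" data-volume-Mm3="8.85"/>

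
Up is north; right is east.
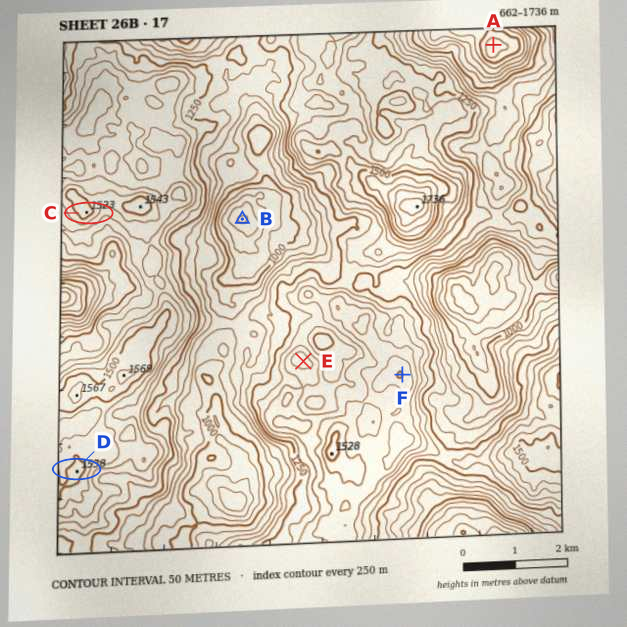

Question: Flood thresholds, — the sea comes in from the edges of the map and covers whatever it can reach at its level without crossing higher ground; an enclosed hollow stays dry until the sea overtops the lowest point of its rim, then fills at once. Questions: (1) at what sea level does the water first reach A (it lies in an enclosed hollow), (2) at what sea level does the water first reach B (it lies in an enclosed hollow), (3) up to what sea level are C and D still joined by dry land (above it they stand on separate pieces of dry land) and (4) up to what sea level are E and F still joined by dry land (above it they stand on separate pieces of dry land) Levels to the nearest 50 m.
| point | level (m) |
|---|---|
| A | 750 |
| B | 1100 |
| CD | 1400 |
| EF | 1350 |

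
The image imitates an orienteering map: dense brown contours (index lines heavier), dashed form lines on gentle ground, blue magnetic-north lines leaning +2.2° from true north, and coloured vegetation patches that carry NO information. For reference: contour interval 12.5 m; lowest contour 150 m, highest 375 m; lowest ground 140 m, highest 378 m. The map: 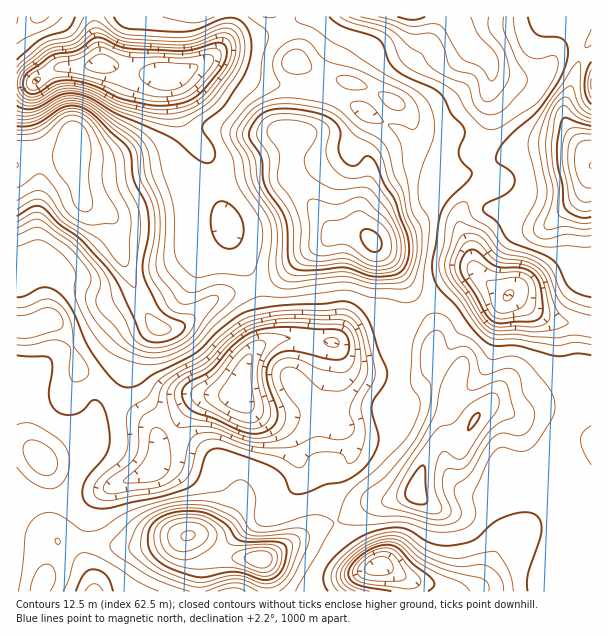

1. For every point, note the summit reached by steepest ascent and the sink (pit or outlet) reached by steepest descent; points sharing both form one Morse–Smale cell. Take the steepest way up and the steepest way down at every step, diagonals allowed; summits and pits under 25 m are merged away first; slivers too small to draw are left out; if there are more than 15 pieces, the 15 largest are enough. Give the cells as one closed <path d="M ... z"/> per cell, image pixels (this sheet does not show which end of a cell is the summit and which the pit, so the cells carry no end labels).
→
<path d="M276 16l-182 1 2 19 6 28 14 2 24 7 27 1 5 3 12 49 24 32 6 30 14 36 2 15 27 47 24-10 25-23 27-18 29-1 5 2-7-15 0-14 8-28-1-23 5-10 10-14 12-27-2-5-23-12-37-10-36-16-6-18z"/><path d="M108 64l-49 3-24 15-19 2 0 78 17-8 26 0 14 4 0 7 6 15 5 21 5 5 19 8 7 10 6 31 27 62 11 11 17 0 13-8 24-20 43-15-26-46-2-15-14-36-6-30-24-32-12-49-5-3-27-1z"/><path d="M237 392l-7 4-21 0-15 7-18 22-18 15 0 13-4 15-14 8-12 4-30 13-27 7-32 0-10-1-12-6-1 98 24 0 19-50 82 6 47-12 7 0 9 5 15 13 11-12 22-18 23-9 26-34 1-10-12-33-8-9-28-16z"/><path d="M453 16l-176 1 13 27 6 18 36 16 37 10 25 14-6 18-21 36 1 23-8 28 0 14 9 17 4-14 14-18 14-6 24-2 6-4 18-18 19-2 16-7-8-17 8-12 6-21-2-27 4-7 0-15-4-8-17-12-7-9z"/><path d="M494 406l-11 3-5 5-17 26-20-1-8 7-11 21-9 27-27 8-17 2-33 18 8 20 21 23 19 1 26 14 30 6 9 6 19 0 14-11 18-38 7-7 21-10 16-17 12-35 0-28 9-18-5-6-15-7-9-1-20 2z"/><path d="M420 308l-10 8-26 27-22 6-15 0-15-6-10 47-11 14-21 10-26 0-12-4 29 17 9 10 12 30 20 12 14 43 33-18 17-2 27-8 9-27 11-21 8-7 20 1 3-3-9-4-5-5-2-30 8-21-23-17-1-7 4-18-3-11z"/><path d="M59 154l-26 0-9 3-8 7 0 162 7 2 22-8 9 2 13 14 6 12 6 21 31 22 10-11 7-23 7-13 22-18-8-9-18-39-10-27-4-23-4-10-10-7-13-5-5-5-5-21-6-15 0-7z"/><path d="M362 234l-29 1-27 18-25 23-25 11 9 39 0 13-17 18-6 14-4 21 4 9 10 8 12 5 26 0 13-5 8-5 11-14 10-47 15 6 15 0 22-6 26-27 11-8-27-44-26-28z"/><path d="M567 148l-37 2-26 7-19 9 5 19-13 7-13 12-6 17 11 24 5 21 2 6 12 11 13 9 15 6 15 12 17 9 43 7 1-165-8-9z"/><path d="M476 272l-8 0-16 10-31 26 12 16 3 11-4 22 8 10 16 10-8 21 2 30 5 5 9 3 14-22 11-8 9 2 18 8 20-2 9 1 21 12 8-11 6-14-2-18 6-16 6-41-42-8-12-6-20-15-15-6z"/><path d="M591 16l-137 1 10 22 7 9 17 12 4 8 0 15-4 7 2 27-6 21-8 12 7 16 35-14 22-4 36 2 14 8-19-26-6-12-1-10 18-56 10-15z"/><path d="M255 286l-28 8-14 6-33 26-12 4-13-4-11 8-12 14-12 32-11 12 13 12 22 16 10 9 4 15 0-4 15-12 17-21 10-9 9-2 21 0 6-2 4-4 4-24 8-13 13-14 0-13z"/><path d="M566 427l-10 19 0 28-12 35-16 17-21 10-7 7-18 38-12 11 122-1 0-151-14-6z"/><path d="M110 392l-13 12-5 16-7 12-8 8-24 16-11 4-15-12-11-1 1 46 12 6 10 1 32 0 27-7 30-13 12-4 14-8 4-15-1-18-3-6-10-9-22-16z"/><path d="M51 320l-6 0-13 6-16 1 0 119 17 5 9 9 26-14 17-14 7-12 5-16 12-12-30-23-6-21-6-12z"/>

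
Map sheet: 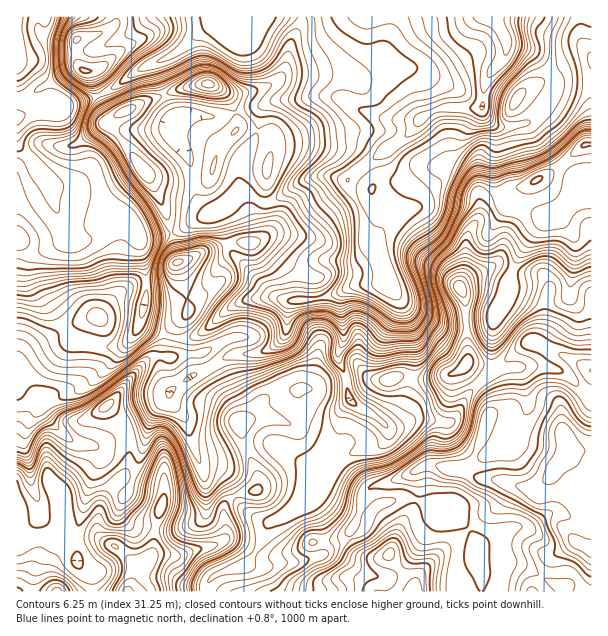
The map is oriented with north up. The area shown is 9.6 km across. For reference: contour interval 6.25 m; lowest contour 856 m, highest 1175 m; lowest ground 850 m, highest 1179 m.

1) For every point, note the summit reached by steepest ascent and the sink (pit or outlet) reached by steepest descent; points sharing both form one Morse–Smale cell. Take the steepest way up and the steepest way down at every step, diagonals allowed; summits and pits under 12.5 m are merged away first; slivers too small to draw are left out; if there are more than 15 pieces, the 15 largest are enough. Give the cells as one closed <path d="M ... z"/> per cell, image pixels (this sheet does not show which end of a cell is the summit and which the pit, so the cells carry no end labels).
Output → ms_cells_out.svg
<path d="M591 16l-98 1 12 19 1 15-2 8-17 19-5 18 0 15 14 23-2 40 4 12 6 12 6 7 20 5 17 9-11 9-14 23-12 25-5 21-11 18-4 59-22 21-10 18-8 9-18-2-19 0-15 7-11 0 1 10-7 8-10 5-15 1-17 7-9 10-14 26-8 8-40 22-10 25-12 16 23 1 16-4 14 0 21-6 13-12 29-12 8-19 8-8 23-7 9 0 16 6 18 2 9 5 16 19 9 16 4 46 110-1z"/><path d="M344 290l-21 8-32 3-3 8-2 23-10 12-19 10-18 0-12 2-15 11-21 9-20 15-5-5-4-12 0-32-6-6-16-11-8 14-31 35-18 14-27 10-14 11-6-5-16 21-4 9 0 93 10-1 6-3 6-7 1-5 3 7 17 10 13 1 5-3 1 37 13 12 2 17 113 0 2-10 7-6 13-6 15-4 15-17 10-25 40-22 8-8 14-26 9-10 17-7 19-3 6-3 7-8-2-11-12-11-21-12-5-10-2-18-8-15 0-9 5-9-3-43z"/><path d="M327 96l-12 0-19 4-18 0-54 16-39-1-8 3-5 5 0 9 18 29 3 27 6 15 10 9 9 1 6 14 6 24 36 39 11 7-22 1-16 4-12 8-23 21-16 7-18-1-27-11 1 4 12 6 6 6-2 24 4 17 6 8 21-15 21-9 15-11 12-2 18 0 19-10 10-12 2-23 3-8 32-3 22-9-5 10 3 43-5 9 0 9 8 15 3 23 10 10 10 4 15 12 3 0 15-16 7-18 5-21-2-36-9-28-12-17-6-19-13-26 20-27 0-6-8-25-4-30 28-21 10-12-7-2-24 0-30-11-19-12z"/><path d="M482 108l-39 0-9 2-11 6-15 18-28 21 4 30 8 25 0 6-20 29 7 10 12 33 11 14 14 11 27 12 30 0 20-5 12-23 5-21 12-25 14-23 11-9-17-9-20-5-10-11-6-20 2-40-3-8-9-10z"/><path d="M492 16l-190 0-1 8-12 24-5 23-4 7-7 6-18 7-16 3-12-2-14-7-10-1-21 4-14 4-4 4 12 24 9-5 39 1 54-16 18 0 19-4 23 1 19 12 30 11 30 1 11-7 15-6 39 0 5-30 17-19 2-8-1-15z"/><path d="M410 498l-9 0-23 7-8 8-8 19-29 12-13 12-21 6-14 0-16 4-24-1-17 5-13 6-7 6-2 9 274 1 1-25-3-9 0-12-9-16-16-19-9-5-18-2z"/><path d="M17 144l-1 243 20 17 2-2-1-6-13-15-6-10 2-12 10-10 33-19 23-11 13-3 21-24 15-9 11-1 0-4-6-23 0-16-4-11-5-5-12-5-33 22-14 1-4-2-13-32-6-24z"/><path d="M99 96l-33 10-31 3-18 7-1 27 33 40 6 24 14 33 17 0 33-22 12 5 10 15 29-4 0-7-4-15-15-32-41-54-1-4 5-5-10-10z"/><path d="M218 212l-20 6-26 15 6 28-6 12-5 5-21 4 0 14-6 22 0 6 3 2 27 11 18 1 16-7 23-21 12-8 16-4 22-1-7-3-40-43-6-24z"/><path d="M300 16l-76 0-3 4-17 10-22 19-26 14 0 8 7 22 4 1 15-6 27-4 18 8 12 2 16-3 18-7 7-6 4-7 8-32 9-15z"/><path d="M404 304l-1 4 9 25 2 36-5 21-7 18-17 17 2 2 11 0 15-7 19 0 18 2 8-9 10-18 24-24 1-50-20 4-30 0-27-12z"/><path d="M116 16l-100 1 1 99 18-7 37-5 26-9-6-21-13-8-3-12 0-13 2-3 21-4 12-6 5-7z"/><path d="M164 96l-20 6-25 12-10 9 42 57 15 32 4 19 4 1 37-19-12-10-5-9-2-29-20-33 0-9 3-6z"/><path d="M222 16l-105 0-1 5-5 7-12 6-21 4-2 3 2 21 5 8 9 4 7 22 12-6 27-20 35-15 31-25 17-10z"/><path d="M39 511l-1 5-6 7-16 5 0 63 76 1-1-17-13-12 0-36-6 2-13-1-17-10z"/>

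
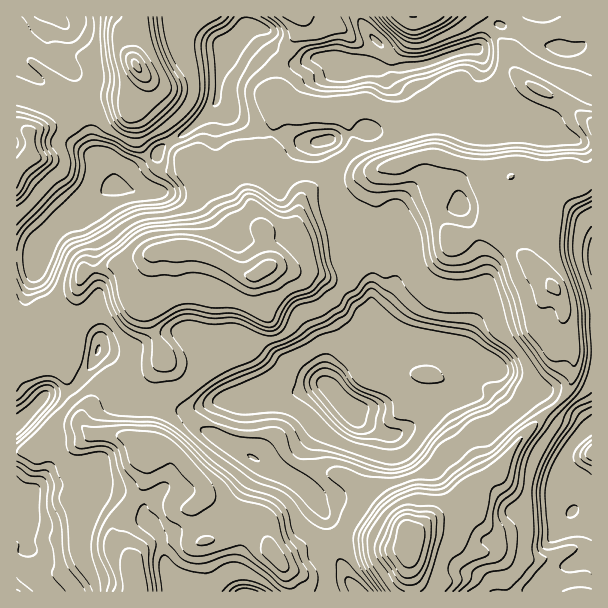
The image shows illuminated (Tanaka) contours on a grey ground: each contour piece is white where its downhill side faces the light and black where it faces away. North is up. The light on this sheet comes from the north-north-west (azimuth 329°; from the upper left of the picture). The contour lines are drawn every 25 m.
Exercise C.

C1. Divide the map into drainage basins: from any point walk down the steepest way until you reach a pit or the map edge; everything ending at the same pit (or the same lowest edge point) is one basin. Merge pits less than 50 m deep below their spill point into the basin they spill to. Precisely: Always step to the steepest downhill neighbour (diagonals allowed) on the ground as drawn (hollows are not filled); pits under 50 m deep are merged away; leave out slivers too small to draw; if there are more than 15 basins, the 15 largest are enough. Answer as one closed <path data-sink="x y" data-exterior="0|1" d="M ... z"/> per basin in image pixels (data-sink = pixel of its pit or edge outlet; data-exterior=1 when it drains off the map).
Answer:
<path data-sink="332 390" data-exterior="0" d="M434 156l-17 1-13 6-21 5-26 8-28-1-27 22-8 33-18 16-5 18-16 12-12-2-25-16-26-11-19 0-15 3-6 4-1 34 3 5-6 12 0 12 9 24 7 12 0 7-7 8-7 18-5 22 0 27-7 8 1 9 7 13-1 17-17 25-10 12-4 11 1 10 17 18 2 6 2-9 8-8 9-5 14-2 13 0 11 2 13-1-2-19-4-10-5-5 11-9 18 18 30 7 10 10 9 18 7 8 4 0 23-12 31-9 27 0 11 2 16 7 14 0 4-2 2-10 19-15 24-8 35-36 9-4 19-28 29-30 19-16 7-14 3-19-2-15-8-27 0-15-10-21-20-21 0-6 13-18 0-23-12-10-11-21-11-12-19 4-21-14z"/><path data-sink="114 186" data-exterior="0" d="M300 16l-164 1 0 28-3 14 12 19-5 18-5 6-31-2-24 10-15 2-14 12-21 10 0 22-14 15 1 147 33 0 5-9 19-16 10-22 47-9 27-12 15-3 19 0 26 11 19 13 11 5 7 0 11-9-4-36-10-25 0-14 6-19 8-12 4-9 1-18 6-21 0-44 23-40z"/><path data-sink="572 512" data-exterior="0" d="M573 349l-1 29-8 20-19 16-29 30-17 26-11 6-35 36-24 8-20 16-1 15 5 41 179-1 0-240z"/><path data-sink="341 65" data-exterior="0" d="M479 16l-177 0-2 13-23 40 0 30 23 10 23 1 42-6 31 12 14 0 36-24 19 16 14-2 49-23-12-9-10-26z"/><path data-sink="17 515" data-exterior="1" d="M116 434l-24 0-9 6-24 0-12 4-8 4-21 3-2 2 1 139 119-1-2-27-19-24-1-10 4-11 24-31 4-12 0-11-10-22-7-5z"/><path data-sink="17 426" data-exterior="1" d="M152 253l-21 9-41 8-8 3-6 23-2 24-8 36-12-18-3-22-35 2 1 134 22-4 8-4 12-4 27-1 6-5-6-4-6-7 4-10 24-21 27-7 29-25 0-7-7-12-9-24 0-12 6-12-3-5z"/><path data-sink="327 140" data-exterior="0" d="M279 100l-2 1 0 12-6 21-3 24-10 15-6 19 0 14 10 25 0 11 5 24 5-5 4-15 2-4 12-7 4-5 8-33 27-22 28 1 65-20-6-27-9-13-17-1-25-11-42 6-23-1z"/><path data-sink="51 17" data-exterior="1" d="M135 16l-118 0-1 112 7 0 7 5 21-9 14-12 15-2 24-10 31 2 5-6 5-12 0-6-12-19 3-14z"/><path data-sink="245 591" data-exterior="1" d="M204 498l-11 9 7 11 5 22-4 2-10 0-11-2-13 0-23 7-10 11 2 33 157 1-7-22-15-19-9-18-13-11-27-6z"/><path data-sink="591 257" data-exterior="1" d="M591 174l-9 4-18-3-24 11-12 0-7-6-5-1 12 13 7 17 13 13-1 20-13 18 0 6 20 21 5 7 5 14 0 15 7 24 4 3 17 0z"/><path data-sink="359 591" data-exterior="1" d="M363 538l-27 0-31 9-26 12 7 11 8 21 117 1-3-46-18 1-16-7z"/>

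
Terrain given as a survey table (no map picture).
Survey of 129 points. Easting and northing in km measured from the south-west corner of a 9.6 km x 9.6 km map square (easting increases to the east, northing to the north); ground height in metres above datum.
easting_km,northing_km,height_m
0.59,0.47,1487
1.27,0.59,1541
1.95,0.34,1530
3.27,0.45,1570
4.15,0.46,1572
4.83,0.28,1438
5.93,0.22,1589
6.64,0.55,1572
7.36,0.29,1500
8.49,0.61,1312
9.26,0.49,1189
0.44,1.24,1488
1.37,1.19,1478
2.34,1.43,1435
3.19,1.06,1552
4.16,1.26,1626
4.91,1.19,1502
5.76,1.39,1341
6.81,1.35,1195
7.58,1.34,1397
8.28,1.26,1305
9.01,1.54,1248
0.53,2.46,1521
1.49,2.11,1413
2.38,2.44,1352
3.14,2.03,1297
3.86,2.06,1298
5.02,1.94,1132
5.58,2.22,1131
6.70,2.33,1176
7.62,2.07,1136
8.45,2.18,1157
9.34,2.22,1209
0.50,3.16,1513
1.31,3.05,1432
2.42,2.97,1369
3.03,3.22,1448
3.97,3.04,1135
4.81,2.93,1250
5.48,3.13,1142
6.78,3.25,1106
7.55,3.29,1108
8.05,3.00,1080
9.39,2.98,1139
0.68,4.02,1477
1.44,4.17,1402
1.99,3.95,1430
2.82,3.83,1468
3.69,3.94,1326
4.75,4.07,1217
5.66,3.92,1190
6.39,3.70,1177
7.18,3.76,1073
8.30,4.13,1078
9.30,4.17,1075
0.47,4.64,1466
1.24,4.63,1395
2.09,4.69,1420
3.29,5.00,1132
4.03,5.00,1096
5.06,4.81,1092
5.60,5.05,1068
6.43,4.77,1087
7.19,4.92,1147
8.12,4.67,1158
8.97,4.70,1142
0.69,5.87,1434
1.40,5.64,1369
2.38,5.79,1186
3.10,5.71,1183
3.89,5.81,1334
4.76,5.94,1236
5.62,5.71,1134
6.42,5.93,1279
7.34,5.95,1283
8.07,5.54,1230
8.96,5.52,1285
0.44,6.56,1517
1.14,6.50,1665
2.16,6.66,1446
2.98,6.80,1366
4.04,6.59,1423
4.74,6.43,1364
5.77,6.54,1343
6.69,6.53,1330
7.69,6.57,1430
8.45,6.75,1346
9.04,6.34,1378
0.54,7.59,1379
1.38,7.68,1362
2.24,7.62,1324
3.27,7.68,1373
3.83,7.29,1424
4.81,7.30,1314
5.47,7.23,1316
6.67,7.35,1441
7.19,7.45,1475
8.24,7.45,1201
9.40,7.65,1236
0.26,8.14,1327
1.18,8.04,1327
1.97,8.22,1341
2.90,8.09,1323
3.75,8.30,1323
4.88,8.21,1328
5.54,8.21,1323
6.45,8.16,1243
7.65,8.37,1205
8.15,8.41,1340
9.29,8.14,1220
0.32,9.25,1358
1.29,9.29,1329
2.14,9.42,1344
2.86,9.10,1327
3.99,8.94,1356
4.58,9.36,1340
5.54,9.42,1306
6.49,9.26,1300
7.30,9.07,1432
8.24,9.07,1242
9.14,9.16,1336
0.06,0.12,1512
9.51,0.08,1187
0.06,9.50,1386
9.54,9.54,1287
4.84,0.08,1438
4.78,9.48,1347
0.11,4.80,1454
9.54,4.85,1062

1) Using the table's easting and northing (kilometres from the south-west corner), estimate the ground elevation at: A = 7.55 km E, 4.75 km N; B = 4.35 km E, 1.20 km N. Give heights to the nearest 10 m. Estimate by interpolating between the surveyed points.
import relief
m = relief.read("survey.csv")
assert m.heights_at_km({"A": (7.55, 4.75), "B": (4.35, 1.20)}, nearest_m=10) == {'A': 1120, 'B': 1590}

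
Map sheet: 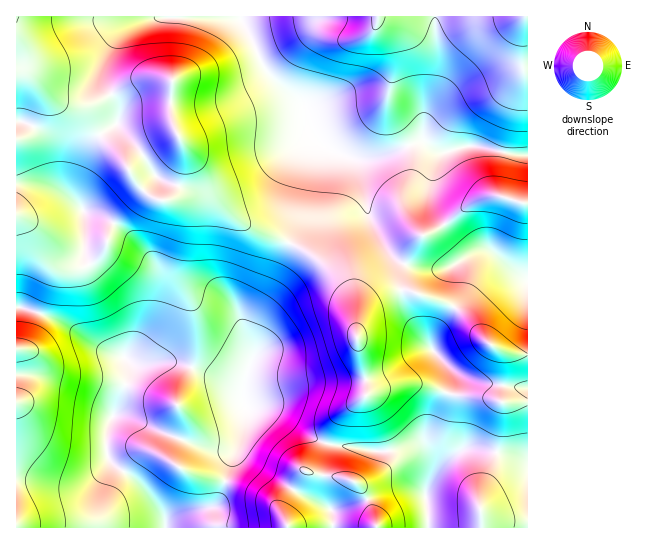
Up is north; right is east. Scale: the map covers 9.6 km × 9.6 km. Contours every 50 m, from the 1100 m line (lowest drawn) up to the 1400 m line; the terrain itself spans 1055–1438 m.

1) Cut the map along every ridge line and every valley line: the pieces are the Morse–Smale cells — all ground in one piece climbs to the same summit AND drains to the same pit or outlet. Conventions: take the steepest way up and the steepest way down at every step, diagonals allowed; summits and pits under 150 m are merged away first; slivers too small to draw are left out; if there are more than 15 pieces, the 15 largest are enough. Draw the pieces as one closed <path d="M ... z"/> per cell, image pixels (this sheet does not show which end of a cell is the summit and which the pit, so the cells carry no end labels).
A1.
<path d="M241 16l-225 1 0 289 35 11 19 10 25 18 27 11 9 7 47 0 44 16 17 10 7 18 25 4 48 30 14 4 20 2 26 5 23-4 17 0 8 7 4 10-1 16 6-10 14-14 16-9 37 5 24 8 1-306-22-2-24-6-19 0-14 5-10 0-16-11-12 3-32 13-16 3-10-1-22-8-13-10-6-7-9-28-36-35z"/><path d="M19 307l-3 0 1 221 511-1 0-65-5-3-40-10-17-1-16 9-14 14-6 10 1-16-4-10-8-7-17 0-23 4-26-5-20-2-14-4-48-30-25-4-7-18-17-10-44-16-47 0-9-7-27-11-28-20-22-10z"/><path d="M527 16l-285 0-1 5 26 50 36 35 5 20 9 15 24 14 22 5 24-5 32-14 7 2 13 9 10 0 14-5 19 0 24 6 21 2z"/>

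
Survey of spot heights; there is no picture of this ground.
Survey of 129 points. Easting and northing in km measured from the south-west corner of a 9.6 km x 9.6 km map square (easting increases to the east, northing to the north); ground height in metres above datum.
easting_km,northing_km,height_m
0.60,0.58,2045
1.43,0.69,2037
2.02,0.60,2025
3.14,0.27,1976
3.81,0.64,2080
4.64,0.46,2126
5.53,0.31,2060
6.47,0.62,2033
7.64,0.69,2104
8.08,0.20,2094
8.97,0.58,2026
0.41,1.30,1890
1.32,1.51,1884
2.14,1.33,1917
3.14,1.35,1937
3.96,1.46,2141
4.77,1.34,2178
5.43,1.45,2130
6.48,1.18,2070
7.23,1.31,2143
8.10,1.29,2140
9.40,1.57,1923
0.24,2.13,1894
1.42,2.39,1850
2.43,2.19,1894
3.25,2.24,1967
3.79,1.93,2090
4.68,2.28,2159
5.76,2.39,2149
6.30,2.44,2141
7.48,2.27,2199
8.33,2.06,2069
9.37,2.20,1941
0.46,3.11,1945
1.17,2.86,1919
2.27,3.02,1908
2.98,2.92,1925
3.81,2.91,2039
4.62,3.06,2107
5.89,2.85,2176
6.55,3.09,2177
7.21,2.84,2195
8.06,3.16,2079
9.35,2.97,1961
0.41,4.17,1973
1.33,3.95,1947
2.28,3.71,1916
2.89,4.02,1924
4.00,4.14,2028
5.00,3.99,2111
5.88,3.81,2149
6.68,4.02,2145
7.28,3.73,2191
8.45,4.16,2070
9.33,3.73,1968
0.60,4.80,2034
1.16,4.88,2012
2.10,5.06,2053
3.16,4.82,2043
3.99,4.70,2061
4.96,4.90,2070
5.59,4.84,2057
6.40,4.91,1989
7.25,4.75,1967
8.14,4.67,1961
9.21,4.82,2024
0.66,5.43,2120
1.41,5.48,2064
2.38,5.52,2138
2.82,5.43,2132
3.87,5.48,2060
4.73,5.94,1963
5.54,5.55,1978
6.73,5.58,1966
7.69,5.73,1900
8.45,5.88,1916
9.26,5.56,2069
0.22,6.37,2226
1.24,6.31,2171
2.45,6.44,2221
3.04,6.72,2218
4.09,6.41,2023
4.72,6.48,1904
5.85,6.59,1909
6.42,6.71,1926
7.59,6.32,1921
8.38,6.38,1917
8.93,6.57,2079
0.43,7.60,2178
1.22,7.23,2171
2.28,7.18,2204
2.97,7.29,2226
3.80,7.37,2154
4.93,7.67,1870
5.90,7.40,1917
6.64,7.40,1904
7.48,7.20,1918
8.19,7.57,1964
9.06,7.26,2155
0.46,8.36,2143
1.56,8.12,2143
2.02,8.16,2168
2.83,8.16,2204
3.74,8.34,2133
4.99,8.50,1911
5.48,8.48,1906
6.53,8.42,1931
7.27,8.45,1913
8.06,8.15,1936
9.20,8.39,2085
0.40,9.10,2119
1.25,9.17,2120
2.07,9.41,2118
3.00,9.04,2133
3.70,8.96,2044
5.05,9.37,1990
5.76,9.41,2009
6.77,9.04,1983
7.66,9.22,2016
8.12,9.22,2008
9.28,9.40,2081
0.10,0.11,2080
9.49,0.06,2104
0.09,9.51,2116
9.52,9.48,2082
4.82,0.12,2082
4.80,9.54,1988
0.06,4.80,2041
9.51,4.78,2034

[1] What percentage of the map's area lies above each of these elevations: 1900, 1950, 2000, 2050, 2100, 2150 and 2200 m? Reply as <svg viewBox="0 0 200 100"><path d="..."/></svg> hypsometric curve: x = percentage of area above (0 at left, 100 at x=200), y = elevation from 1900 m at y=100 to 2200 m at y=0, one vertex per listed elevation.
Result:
<svg viewBox="0 0 200 100"><path d="M186 100l-35-17-29-16-27-17-28-17-30-16-28-17"/></svg>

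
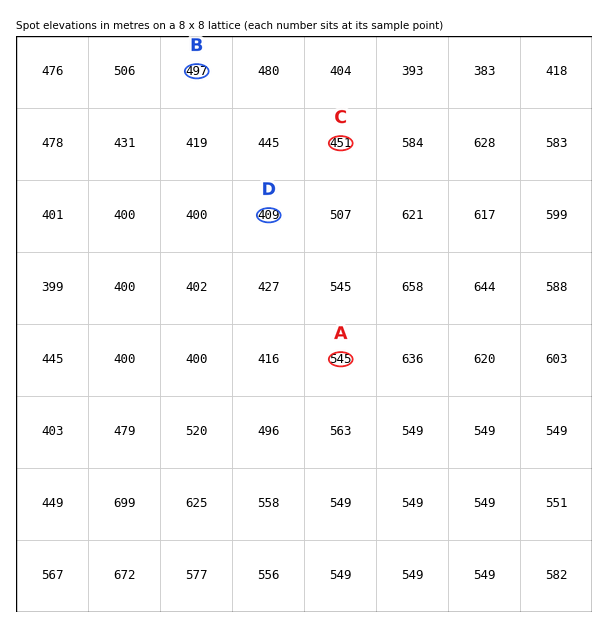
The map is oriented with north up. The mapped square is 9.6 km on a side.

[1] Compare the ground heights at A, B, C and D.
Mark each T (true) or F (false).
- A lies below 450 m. F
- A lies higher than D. T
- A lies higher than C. T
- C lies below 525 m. T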